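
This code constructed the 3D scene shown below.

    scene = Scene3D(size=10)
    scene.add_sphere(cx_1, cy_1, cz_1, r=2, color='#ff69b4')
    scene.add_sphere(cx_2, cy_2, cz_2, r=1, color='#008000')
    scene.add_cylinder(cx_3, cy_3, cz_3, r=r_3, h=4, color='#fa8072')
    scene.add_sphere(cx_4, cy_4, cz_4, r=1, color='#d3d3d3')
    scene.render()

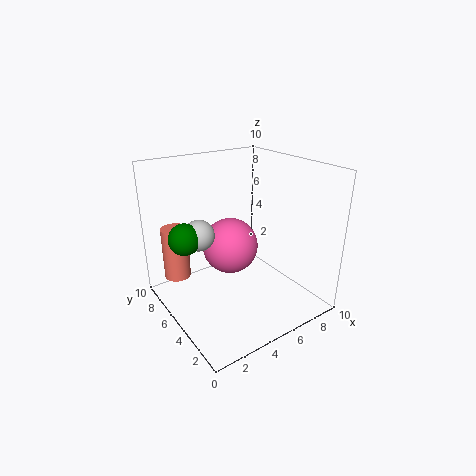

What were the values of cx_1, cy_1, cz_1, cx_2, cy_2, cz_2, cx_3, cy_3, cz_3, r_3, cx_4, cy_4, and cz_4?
cx_1 = 5
cy_1 = 6
cz_1 = 4
cx_2 = 1
cy_2 = 5
cz_2 = 6
cx_3 = 2
cy_3 = 9
cz_3 = 1
r_3 = 1
cx_4 = 2
cy_4 = 5
cz_4 = 6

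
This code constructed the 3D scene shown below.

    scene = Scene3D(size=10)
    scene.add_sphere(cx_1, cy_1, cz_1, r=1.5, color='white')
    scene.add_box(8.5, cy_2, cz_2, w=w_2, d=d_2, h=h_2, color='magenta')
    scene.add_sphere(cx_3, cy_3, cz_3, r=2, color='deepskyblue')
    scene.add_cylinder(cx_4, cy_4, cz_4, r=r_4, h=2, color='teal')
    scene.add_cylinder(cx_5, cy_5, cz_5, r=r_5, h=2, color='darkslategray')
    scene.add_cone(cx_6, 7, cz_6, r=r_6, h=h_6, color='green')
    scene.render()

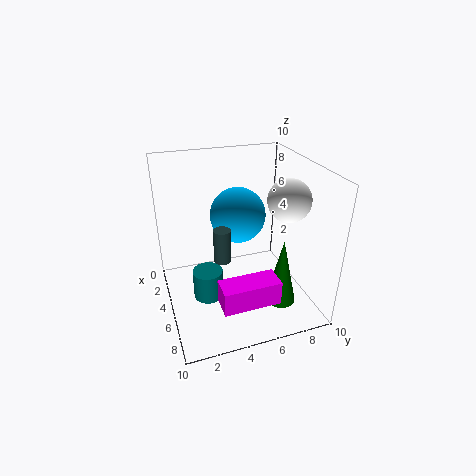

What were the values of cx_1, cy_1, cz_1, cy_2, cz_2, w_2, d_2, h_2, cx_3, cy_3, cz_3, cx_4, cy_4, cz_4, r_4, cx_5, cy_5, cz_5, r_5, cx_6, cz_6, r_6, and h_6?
cx_1 = 5.5
cy_1 = 8.5
cz_1 = 7.5
cy_2 = 2.5
cz_2 = 3
w_2 = 1.5
d_2 = 3.5
h_2 = 1.5
cx_3 = 3.5
cy_3 = 5.5
cz_3 = 6
cx_4 = 6
cy_4 = 2.5
cz_4 = 1.5
r_4 = 1
cx_5 = 8
cy_5 = 3
cz_5 = 5.5
r_5 = 0.5
cx_6 = 8
cz_6 = 1.5
r_6 = 1
h_6 = 4.5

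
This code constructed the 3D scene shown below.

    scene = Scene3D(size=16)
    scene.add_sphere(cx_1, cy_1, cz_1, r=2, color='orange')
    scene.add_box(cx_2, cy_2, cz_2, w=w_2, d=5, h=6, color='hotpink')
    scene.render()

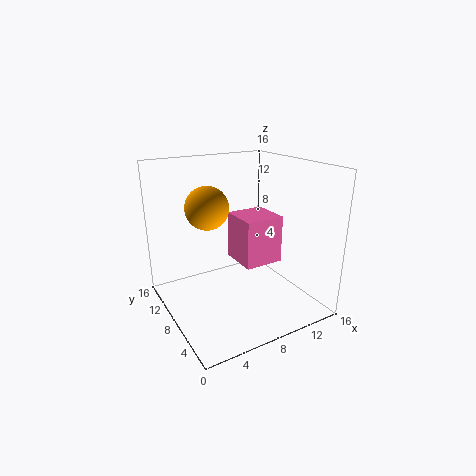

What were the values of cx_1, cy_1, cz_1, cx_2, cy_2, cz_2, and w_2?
cx_1 = 3, cy_1 = 5, cz_1 = 13, cx_2 = 10, cy_2 = 9, cz_2 = 3, w_2 = 5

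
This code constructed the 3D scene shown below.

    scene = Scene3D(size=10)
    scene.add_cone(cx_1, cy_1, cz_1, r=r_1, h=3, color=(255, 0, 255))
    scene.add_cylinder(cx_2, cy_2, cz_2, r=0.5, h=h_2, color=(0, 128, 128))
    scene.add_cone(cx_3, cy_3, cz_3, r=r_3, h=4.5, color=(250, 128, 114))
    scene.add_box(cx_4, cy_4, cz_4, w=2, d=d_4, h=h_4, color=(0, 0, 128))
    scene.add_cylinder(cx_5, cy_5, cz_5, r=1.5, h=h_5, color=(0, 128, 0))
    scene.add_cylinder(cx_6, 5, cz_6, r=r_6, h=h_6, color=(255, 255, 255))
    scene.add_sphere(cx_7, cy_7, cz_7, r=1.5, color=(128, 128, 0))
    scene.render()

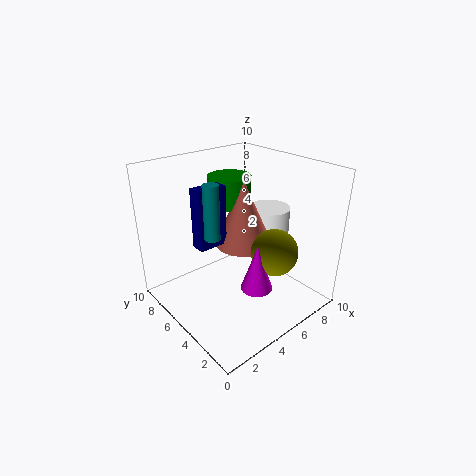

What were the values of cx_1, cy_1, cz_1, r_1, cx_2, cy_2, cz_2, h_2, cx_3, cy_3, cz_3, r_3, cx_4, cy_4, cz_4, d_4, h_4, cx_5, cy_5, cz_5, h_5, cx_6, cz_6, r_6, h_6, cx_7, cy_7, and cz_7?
cx_1 = 4, cy_1 = 2, cz_1 = 3, r_1 = 1, cx_2 = 2.5, cy_2 = 4.5, cz_2 = 6, h_2 = 3.5, cx_3 = 5.5, cy_3 = 5, cz_3 = 4.5, r_3 = 2, cx_4 = 2, cy_4 = 5, cz_4 = 5, d_4 = 1, h_4 = 4, cx_5 = 5.5, cy_5 = 6.5, cz_5 = 7, h_5 = 2, cx_6 = 8, cz_6 = 4, r_6 = 1.5, h_6 = 2.5, cx_7 = 5.5, cy_7 = 2, cz_7 = 5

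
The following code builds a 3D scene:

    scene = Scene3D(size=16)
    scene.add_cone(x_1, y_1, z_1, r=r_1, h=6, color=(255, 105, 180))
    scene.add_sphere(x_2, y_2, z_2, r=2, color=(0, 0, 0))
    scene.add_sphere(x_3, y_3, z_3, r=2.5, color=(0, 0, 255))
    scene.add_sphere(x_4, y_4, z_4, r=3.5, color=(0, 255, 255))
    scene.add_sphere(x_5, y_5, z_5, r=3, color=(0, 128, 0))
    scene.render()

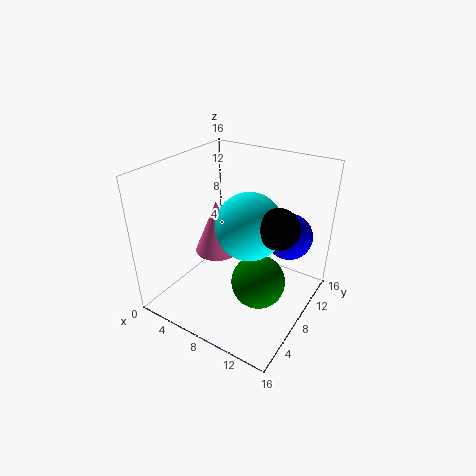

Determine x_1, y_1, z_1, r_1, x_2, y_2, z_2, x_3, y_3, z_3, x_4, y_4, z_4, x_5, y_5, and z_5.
x_1 = 5.5; y_1 = 7.5; z_1 = 6; r_1 = 2.5; x_2 = 13.5; y_2 = 6.5; z_2 = 11.5; x_3 = 13; y_3 = 10.5; z_3 = 8.5; x_4 = 10; y_4 = 7; z_4 = 10.5; x_5 = 11; y_5 = 7.5; z_5 = 3.5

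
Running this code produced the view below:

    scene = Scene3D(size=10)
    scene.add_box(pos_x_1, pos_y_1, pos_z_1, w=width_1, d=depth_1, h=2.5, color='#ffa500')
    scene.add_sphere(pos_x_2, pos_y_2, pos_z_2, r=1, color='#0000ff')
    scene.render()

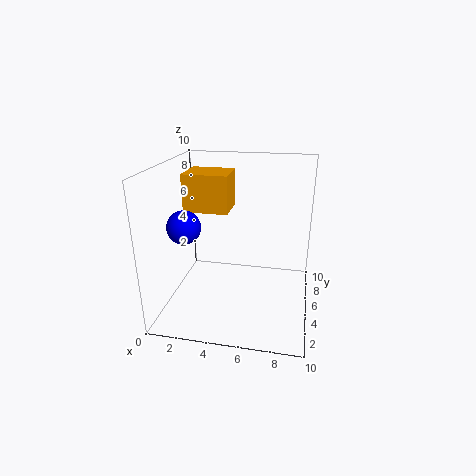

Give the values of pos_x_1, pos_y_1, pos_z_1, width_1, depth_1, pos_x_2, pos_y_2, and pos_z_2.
pos_x_1 = 1.5, pos_y_1 = 4, pos_z_1 = 7, width_1 = 3, depth_1 = 2.5, pos_x_2 = 2.5, pos_y_2 = 1.5, pos_z_2 = 7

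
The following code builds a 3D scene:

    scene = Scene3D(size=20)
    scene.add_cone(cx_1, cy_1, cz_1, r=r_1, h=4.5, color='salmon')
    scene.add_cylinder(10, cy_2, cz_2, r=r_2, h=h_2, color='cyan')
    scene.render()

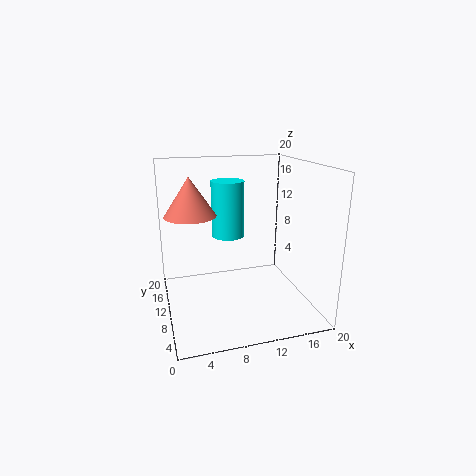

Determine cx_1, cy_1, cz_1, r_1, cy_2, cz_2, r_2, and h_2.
cx_1 = 3
cy_1 = 5.5
cz_1 = 15
r_1 = 3
cy_2 = 15.5
cz_2 = 8.5
r_2 = 2.5
h_2 = 8.5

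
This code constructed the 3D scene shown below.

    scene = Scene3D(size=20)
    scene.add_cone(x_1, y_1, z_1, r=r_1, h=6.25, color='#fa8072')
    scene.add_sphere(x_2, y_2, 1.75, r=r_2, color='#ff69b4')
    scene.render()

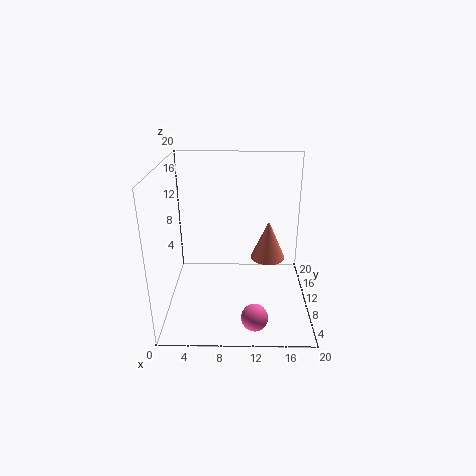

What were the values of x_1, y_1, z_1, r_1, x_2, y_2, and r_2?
x_1 = 14.75, y_1 = 16, z_1 = 3.75, r_1 = 2.75, x_2 = 12.25, y_2 = 3.25, r_2 = 1.75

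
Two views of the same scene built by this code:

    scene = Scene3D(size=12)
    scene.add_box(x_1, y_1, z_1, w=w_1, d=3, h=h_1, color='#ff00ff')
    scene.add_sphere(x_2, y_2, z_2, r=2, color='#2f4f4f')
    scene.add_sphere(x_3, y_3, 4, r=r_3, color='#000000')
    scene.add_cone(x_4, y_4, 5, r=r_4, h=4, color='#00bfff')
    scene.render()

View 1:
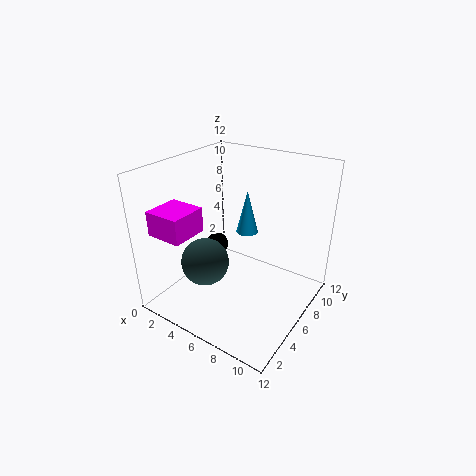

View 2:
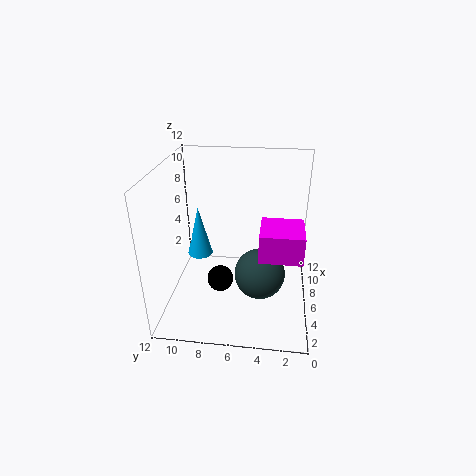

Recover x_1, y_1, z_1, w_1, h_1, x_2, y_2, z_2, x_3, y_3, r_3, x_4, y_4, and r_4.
x_1 = 1; y_1 = 1; z_1 = 7; w_1 = 3; h_1 = 2; x_2 = 4; y_2 = 4; z_2 = 4; x_3 = 3; y_3 = 7; r_3 = 1; x_4 = 5; y_4 = 9; r_4 = 1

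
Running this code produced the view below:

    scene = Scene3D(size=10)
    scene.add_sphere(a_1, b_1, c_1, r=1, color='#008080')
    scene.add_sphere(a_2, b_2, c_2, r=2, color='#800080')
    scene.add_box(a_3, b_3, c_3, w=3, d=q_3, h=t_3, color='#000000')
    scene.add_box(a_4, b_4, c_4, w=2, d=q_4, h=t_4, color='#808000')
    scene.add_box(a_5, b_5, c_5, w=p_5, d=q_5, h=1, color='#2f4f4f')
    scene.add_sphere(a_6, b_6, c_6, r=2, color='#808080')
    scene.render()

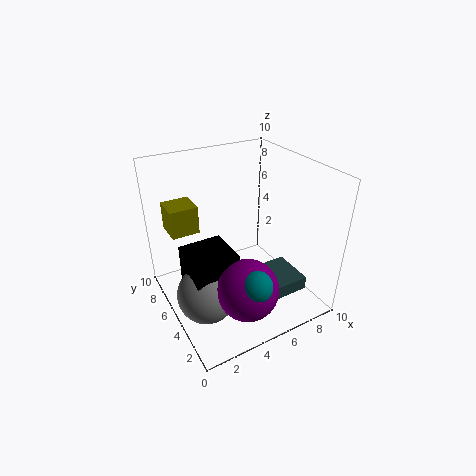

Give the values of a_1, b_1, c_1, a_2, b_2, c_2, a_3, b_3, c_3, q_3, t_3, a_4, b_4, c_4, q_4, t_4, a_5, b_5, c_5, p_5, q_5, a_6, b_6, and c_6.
a_1 = 4, b_1 = 1, c_1 = 4, a_2 = 4, b_2 = 2, c_2 = 3, a_3 = 1, b_3 = 3, c_3 = 1, q_3 = 3, t_3 = 4, a_4 = 1, b_4 = 7, c_4 = 5, q_4 = 2, t_4 = 2, a_5 = 6, b_5 = 2, c_5 = 1, p_5 = 3, q_5 = 3, a_6 = 2, b_6 = 4, c_6 = 2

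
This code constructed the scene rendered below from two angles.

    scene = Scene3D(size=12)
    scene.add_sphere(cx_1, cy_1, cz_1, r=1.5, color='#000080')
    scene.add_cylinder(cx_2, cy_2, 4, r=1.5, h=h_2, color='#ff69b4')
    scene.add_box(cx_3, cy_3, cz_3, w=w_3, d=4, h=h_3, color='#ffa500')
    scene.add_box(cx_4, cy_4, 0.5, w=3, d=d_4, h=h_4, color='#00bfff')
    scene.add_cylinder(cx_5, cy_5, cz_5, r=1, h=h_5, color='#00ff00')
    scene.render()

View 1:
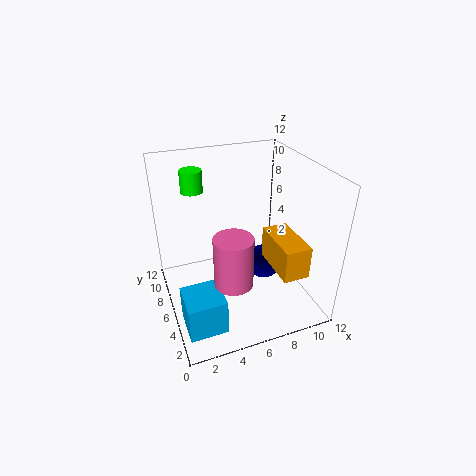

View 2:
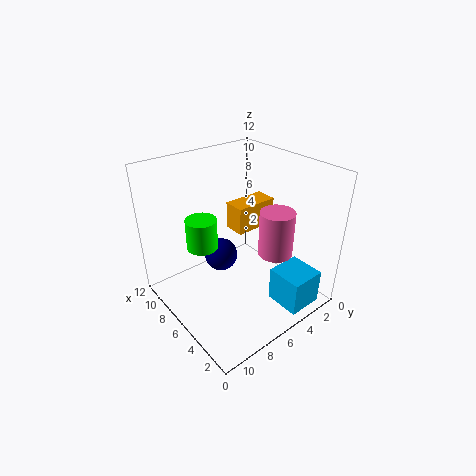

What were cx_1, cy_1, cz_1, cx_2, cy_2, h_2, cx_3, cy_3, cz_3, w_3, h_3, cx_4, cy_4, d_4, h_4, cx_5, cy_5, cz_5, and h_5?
cx_1 = 8.5, cy_1 = 6, cz_1 = 3, cx_2 = 4.5, cy_2 = 3, h_2 = 4, cx_3 = 7.5, cy_3 = 0.5, cz_3 = 5, w_3 = 2, h_3 = 2.5, cx_4 = 0.5, cy_4 = 1.5, d_4 = 3, h_4 = 3, cx_5 = 3.5, cy_5 = 11, cz_5 = 8.5, h_5 = 2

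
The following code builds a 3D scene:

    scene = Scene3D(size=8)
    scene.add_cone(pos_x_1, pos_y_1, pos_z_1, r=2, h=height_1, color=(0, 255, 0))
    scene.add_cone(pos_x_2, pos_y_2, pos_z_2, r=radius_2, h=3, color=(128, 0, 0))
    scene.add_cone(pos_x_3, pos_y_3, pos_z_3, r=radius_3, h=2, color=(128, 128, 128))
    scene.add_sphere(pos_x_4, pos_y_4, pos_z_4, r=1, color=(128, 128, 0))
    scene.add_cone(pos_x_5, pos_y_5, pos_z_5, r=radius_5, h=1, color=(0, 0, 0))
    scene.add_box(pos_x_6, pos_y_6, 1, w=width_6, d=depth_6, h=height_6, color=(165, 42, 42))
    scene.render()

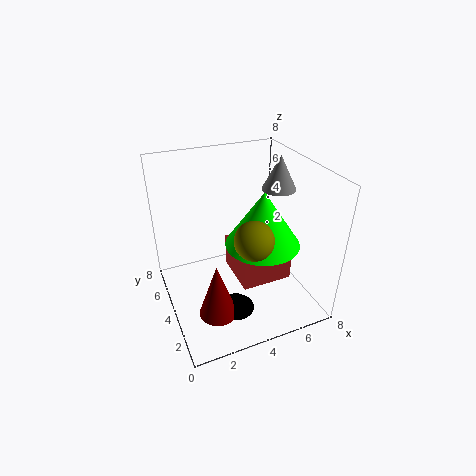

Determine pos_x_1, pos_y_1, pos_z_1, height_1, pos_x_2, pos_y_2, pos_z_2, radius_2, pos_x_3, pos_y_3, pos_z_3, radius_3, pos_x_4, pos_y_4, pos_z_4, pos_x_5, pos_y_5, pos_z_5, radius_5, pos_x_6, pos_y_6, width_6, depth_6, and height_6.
pos_x_1 = 5, pos_y_1 = 3, pos_z_1 = 4, height_1 = 3, pos_x_2 = 2, pos_y_2 = 2, pos_z_2 = 1, radius_2 = 1, pos_x_3 = 7, pos_y_3 = 5, pos_z_3 = 6, radius_3 = 1, pos_x_4 = 4, pos_y_4 = 2, pos_z_4 = 5, pos_x_5 = 3, pos_y_5 = 2, pos_z_5 = 1, radius_5 = 1, pos_x_6 = 4, pos_y_6 = 3, width_6 = 3, depth_6 = 3, height_6 = 2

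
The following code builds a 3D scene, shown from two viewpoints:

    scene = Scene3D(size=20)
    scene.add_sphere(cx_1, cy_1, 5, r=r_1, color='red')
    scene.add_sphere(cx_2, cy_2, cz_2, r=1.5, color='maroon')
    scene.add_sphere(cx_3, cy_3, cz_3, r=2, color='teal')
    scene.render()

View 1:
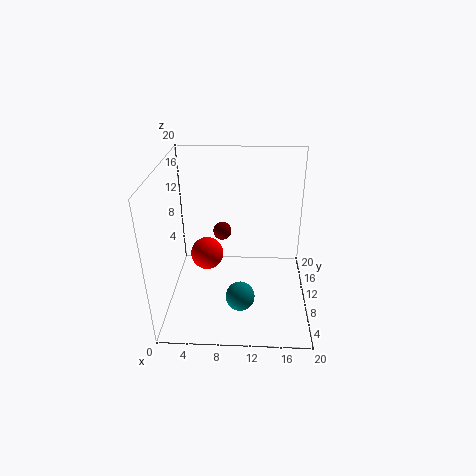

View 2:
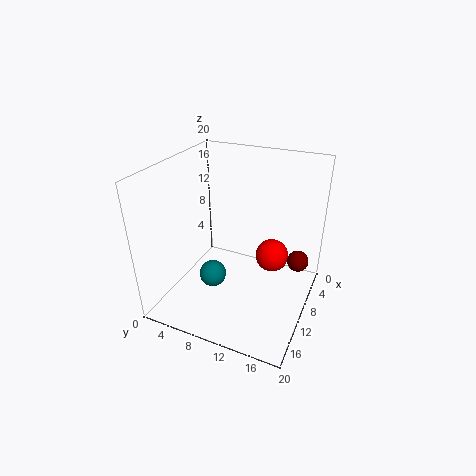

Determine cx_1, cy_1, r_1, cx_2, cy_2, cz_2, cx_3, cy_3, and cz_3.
cx_1 = 5
cy_1 = 13.5
r_1 = 2.5
cx_2 = 7
cy_2 = 18
cz_2 = 6.5
cx_3 = 10.5
cy_3 = 6
cz_3 = 3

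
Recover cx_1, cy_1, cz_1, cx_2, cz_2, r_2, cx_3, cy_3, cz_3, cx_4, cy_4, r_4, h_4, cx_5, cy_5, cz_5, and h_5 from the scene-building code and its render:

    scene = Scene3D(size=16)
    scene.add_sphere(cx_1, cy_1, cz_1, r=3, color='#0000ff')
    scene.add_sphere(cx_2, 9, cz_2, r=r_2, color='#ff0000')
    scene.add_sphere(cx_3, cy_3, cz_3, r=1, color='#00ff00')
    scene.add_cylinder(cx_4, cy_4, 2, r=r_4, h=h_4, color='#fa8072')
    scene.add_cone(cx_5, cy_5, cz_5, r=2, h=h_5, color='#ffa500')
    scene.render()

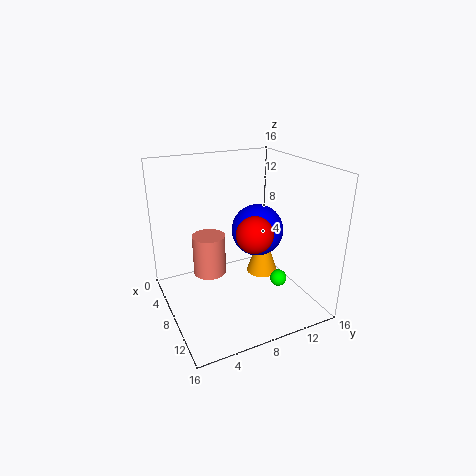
cx_1 = 7, cy_1 = 11, cz_1 = 8, cx_2 = 10, cz_2 = 9, r_2 = 2, cx_3 = 9, cy_3 = 13, cz_3 = 2, cx_4 = 4, cy_4 = 6, r_4 = 2, h_4 = 5, cx_5 = 5, cy_5 = 13, cz_5 = 1, h_5 = 6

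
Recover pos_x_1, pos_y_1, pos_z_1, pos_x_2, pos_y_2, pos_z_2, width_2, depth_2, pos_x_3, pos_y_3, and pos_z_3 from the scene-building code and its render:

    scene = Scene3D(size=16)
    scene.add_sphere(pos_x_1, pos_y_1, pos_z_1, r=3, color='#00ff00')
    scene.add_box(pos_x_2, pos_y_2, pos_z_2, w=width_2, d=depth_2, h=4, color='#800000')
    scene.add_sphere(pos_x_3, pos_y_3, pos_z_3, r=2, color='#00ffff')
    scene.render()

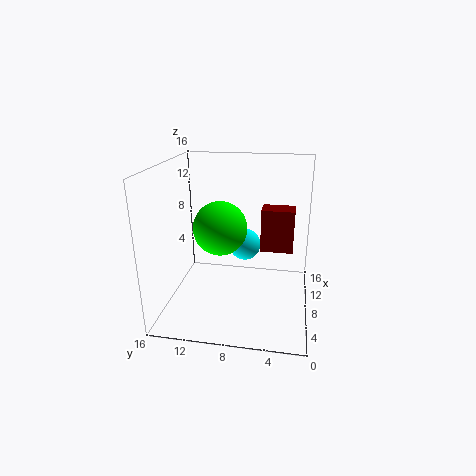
pos_x_1 = 8; pos_y_1 = 10; pos_z_1 = 9; pos_x_2 = 3; pos_y_2 = 2; pos_z_2 = 9; width_2 = 2; depth_2 = 3; pos_x_3 = 13; pos_y_3 = 8; pos_z_3 = 5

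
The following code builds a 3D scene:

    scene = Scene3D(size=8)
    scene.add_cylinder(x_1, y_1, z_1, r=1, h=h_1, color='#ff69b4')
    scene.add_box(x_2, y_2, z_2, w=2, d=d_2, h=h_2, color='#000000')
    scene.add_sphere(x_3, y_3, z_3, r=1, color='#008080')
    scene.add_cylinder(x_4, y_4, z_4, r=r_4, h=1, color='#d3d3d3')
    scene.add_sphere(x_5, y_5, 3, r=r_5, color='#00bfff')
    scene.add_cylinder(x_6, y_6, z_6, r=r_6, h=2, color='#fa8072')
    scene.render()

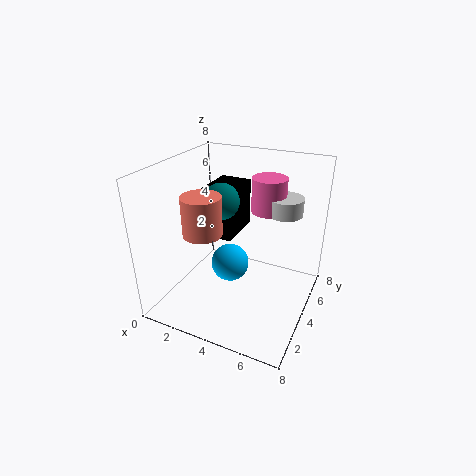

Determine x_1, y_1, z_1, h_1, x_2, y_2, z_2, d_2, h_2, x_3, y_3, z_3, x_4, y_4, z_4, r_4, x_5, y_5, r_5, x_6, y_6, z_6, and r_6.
x_1 = 5, y_1 = 6, z_1 = 5, h_1 = 2, x_2 = 1, y_2 = 5, z_2 = 3, d_2 = 3, h_2 = 3, x_3 = 3, y_3 = 4, z_3 = 6, x_4 = 6, y_4 = 6, z_4 = 5, r_4 = 1, x_5 = 4, y_5 = 3, r_5 = 1, x_6 = 3, y_6 = 2, z_6 = 5, r_6 = 1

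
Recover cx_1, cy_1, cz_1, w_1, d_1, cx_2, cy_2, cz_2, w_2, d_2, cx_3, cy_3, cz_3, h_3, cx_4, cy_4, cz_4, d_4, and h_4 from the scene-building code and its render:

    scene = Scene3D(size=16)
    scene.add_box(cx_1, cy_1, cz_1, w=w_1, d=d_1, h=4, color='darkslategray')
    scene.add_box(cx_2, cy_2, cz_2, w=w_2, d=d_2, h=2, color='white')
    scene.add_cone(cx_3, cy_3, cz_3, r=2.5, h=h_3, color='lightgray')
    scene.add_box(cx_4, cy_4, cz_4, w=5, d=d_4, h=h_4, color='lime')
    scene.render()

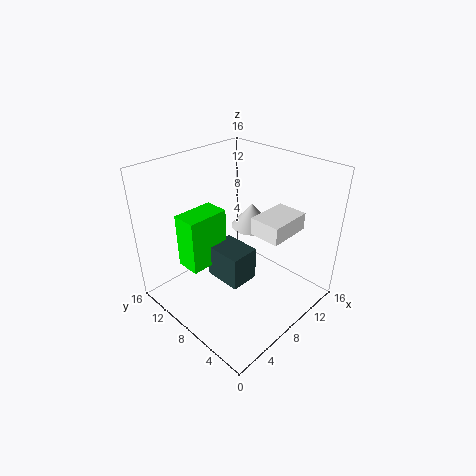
cx_1 = 6.5
cy_1 = 7
cz_1 = 2
w_1 = 3.5
d_1 = 4.5
cx_2 = 9
cy_2 = 3.5
cz_2 = 8.5
w_2 = 5
d_2 = 3.5
cx_3 = 12.5
cy_3 = 10
cz_3 = 7
h_3 = 3
cx_4 = 4
cy_4 = 11
cz_4 = 3.5
d_4 = 3
h_4 = 6.5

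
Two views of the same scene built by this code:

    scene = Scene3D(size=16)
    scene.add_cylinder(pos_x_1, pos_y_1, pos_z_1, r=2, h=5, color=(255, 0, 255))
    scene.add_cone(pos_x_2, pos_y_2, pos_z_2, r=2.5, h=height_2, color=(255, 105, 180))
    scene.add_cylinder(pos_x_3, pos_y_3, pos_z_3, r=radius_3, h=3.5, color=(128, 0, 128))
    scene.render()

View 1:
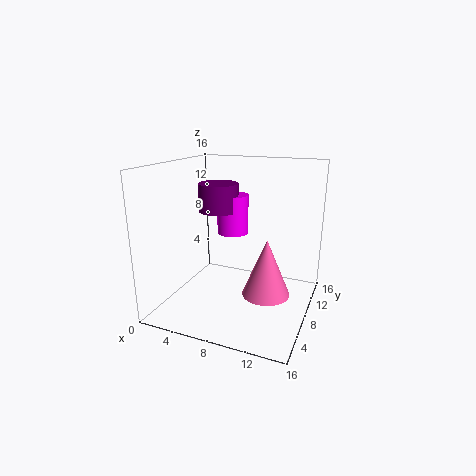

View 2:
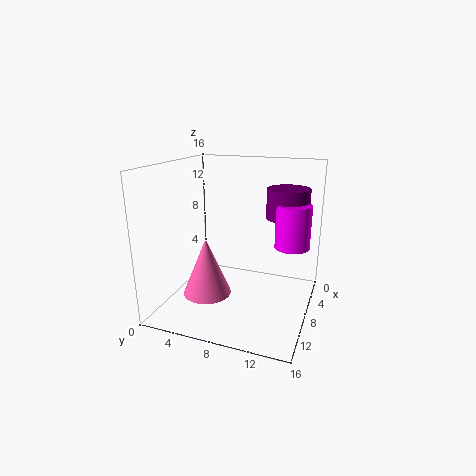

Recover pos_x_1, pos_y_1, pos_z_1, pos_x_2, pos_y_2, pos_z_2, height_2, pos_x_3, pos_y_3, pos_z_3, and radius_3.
pos_x_1 = 5, pos_y_1 = 13.5, pos_z_1 = 6.5, pos_x_2 = 12, pos_y_2 = 6, pos_z_2 = 3, height_2 = 6, pos_x_3 = 3.5, pos_y_3 = 12.5, pos_z_3 = 9.5, radius_3 = 2.5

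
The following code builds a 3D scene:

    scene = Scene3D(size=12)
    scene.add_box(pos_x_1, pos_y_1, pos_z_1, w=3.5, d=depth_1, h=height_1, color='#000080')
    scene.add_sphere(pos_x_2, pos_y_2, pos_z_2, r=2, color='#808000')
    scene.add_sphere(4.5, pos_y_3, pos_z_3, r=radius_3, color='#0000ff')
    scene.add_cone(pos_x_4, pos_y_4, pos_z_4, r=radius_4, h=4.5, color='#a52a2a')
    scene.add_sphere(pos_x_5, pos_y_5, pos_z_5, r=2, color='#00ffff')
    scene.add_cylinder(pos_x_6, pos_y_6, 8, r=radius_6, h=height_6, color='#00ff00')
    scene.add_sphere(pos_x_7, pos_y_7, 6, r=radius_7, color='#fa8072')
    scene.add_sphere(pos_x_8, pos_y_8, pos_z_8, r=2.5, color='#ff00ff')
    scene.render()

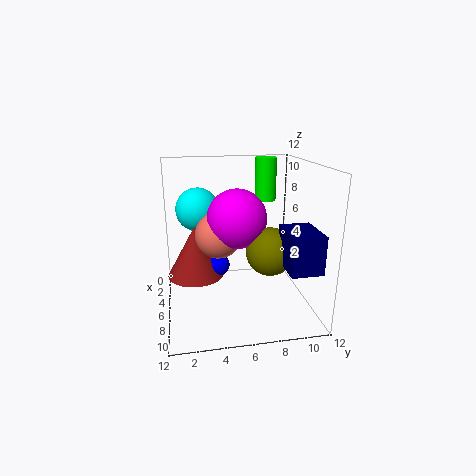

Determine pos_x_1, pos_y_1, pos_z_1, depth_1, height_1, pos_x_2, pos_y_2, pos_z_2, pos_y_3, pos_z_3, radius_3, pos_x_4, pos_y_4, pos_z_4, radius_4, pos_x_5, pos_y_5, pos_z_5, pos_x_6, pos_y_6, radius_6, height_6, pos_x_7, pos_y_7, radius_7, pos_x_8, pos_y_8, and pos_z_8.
pos_x_1 = 7.5, pos_y_1 = 9, pos_z_1 = 4.5, depth_1 = 2.5, height_1 = 3, pos_x_2 = 7, pos_y_2 = 8.5, pos_z_2 = 5, pos_y_3 = 4.5, pos_z_3 = 3, radius_3 = 1, pos_x_4 = 4, pos_y_4 = 2.5, pos_z_4 = 2, radius_4 = 2.5, pos_x_5 = 2, pos_y_5 = 3, pos_z_5 = 7.5, pos_x_6 = 1.5, pos_y_6 = 9.5, radius_6 = 1, height_6 = 4, pos_x_7 = 5, pos_y_7 = 4.5, radius_7 = 2, pos_x_8 = 5.5, pos_y_8 = 6, pos_z_8 = 7.5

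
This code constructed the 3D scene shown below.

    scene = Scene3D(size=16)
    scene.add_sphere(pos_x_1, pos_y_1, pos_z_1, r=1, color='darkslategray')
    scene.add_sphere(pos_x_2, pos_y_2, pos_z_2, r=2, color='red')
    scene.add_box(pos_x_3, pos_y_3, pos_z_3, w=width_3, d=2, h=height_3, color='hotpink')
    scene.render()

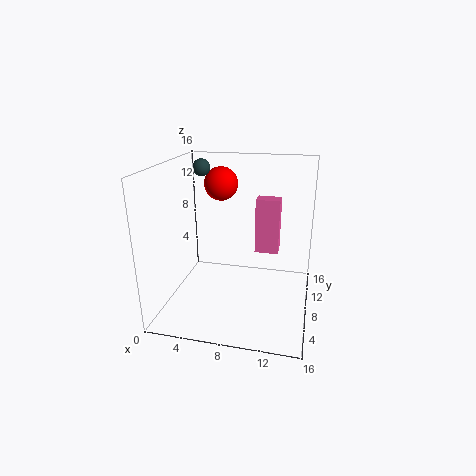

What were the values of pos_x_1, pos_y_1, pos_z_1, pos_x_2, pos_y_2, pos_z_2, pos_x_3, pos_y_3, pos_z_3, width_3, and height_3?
pos_x_1 = 3
pos_y_1 = 11
pos_z_1 = 15
pos_x_2 = 5
pos_y_2 = 12
pos_z_2 = 13
pos_x_3 = 9
pos_y_3 = 13
pos_z_3 = 4
width_3 = 3
height_3 = 7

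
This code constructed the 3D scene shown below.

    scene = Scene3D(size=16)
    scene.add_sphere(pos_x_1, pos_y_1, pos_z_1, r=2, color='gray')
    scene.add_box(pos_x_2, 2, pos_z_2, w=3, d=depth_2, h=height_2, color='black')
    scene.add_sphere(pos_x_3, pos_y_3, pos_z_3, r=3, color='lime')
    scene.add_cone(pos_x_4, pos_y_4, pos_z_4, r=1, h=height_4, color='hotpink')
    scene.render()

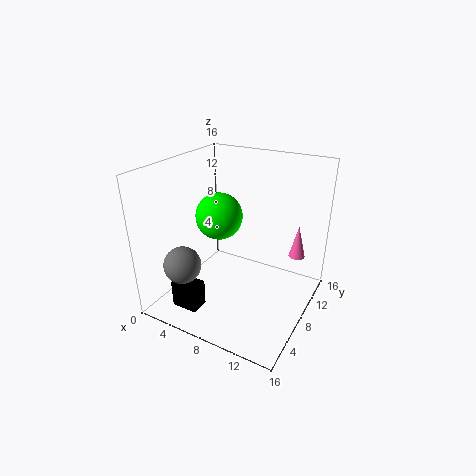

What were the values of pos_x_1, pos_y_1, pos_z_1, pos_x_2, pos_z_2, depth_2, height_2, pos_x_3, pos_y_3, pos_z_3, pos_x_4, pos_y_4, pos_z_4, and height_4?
pos_x_1 = 4; pos_y_1 = 3; pos_z_1 = 6; pos_x_2 = 3; pos_z_2 = 1; depth_2 = 2; height_2 = 3; pos_x_3 = 3; pos_y_3 = 12; pos_z_3 = 8; pos_x_4 = 13; pos_y_4 = 14; pos_z_4 = 4; height_4 = 4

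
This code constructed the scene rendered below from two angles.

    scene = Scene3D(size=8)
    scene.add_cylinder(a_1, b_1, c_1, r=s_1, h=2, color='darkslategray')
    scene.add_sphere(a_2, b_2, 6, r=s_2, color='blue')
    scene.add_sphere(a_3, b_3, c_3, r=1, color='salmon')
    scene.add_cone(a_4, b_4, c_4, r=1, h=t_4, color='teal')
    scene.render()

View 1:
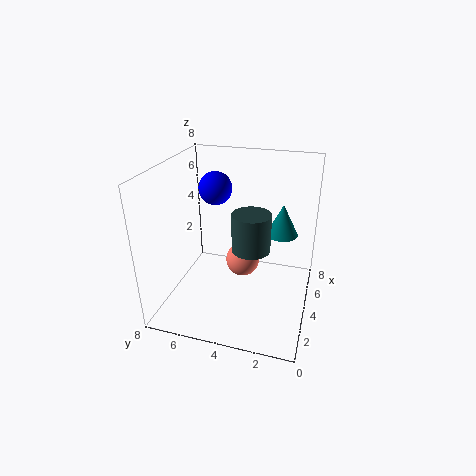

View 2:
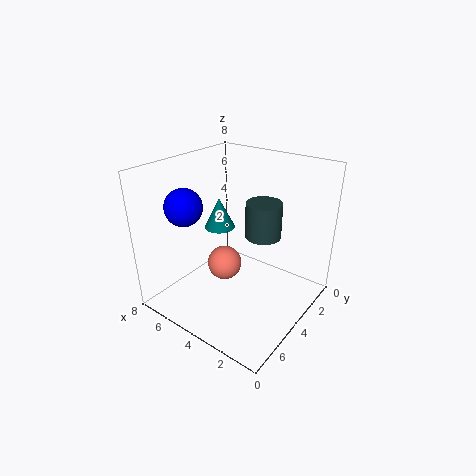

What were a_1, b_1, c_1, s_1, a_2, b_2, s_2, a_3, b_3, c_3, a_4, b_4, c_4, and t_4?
a_1 = 3, b_1 = 3, c_1 = 4, s_1 = 1, a_2 = 6, b_2 = 6, s_2 = 1, a_3 = 5, b_3 = 4, c_3 = 2, a_4 = 7, b_4 = 2, c_4 = 3, t_4 = 2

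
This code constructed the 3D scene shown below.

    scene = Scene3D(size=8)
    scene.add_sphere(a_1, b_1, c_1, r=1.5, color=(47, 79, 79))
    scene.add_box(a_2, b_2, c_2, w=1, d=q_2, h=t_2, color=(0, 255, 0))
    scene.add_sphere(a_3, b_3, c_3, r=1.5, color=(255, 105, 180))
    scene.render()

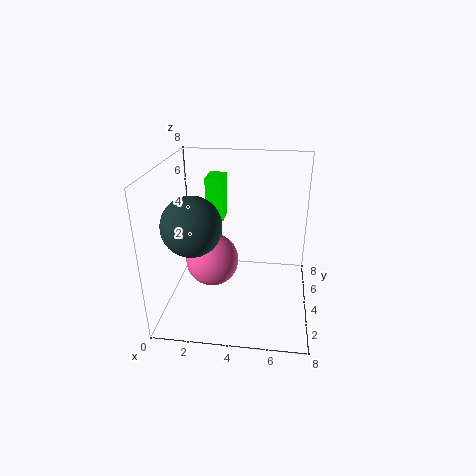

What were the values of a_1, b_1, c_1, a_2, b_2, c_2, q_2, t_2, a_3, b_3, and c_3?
a_1 = 2, b_1 = 2, c_1 = 5.5, a_2 = 2, b_2 = 5, c_2 = 4.5, q_2 = 1.5, t_2 = 2.5, a_3 = 2.5, b_3 = 4, c_3 = 2.5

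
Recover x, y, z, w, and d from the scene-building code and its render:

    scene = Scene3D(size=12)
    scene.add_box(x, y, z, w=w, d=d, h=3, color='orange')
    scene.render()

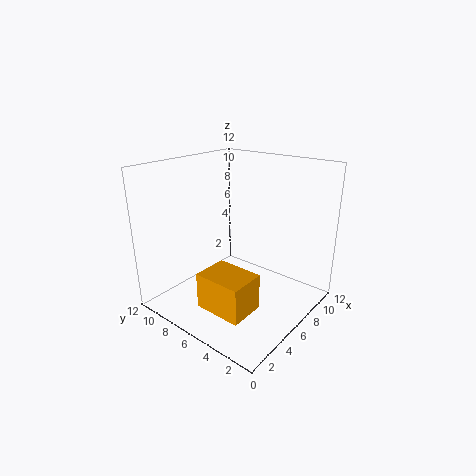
x = 2; y = 3; z = 1; w = 3; d = 4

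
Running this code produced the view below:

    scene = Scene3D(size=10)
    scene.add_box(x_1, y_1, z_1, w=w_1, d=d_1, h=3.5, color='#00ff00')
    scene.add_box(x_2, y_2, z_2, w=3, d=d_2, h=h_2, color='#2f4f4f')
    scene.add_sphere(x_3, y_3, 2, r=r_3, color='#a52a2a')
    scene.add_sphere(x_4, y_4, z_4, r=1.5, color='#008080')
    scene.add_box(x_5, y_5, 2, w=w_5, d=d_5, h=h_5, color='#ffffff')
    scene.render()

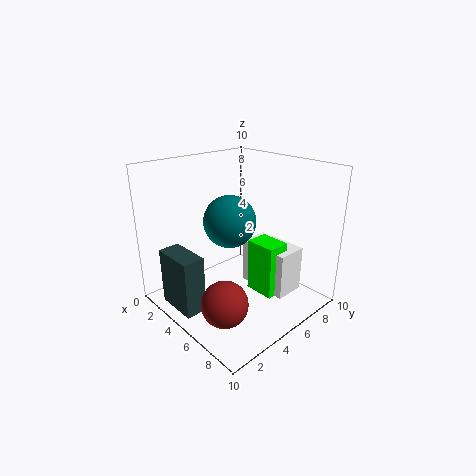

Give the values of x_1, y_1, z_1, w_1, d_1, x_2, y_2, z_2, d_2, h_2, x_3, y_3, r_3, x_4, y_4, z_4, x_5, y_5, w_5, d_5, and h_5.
x_1 = 6.5
y_1 = 4.5
z_1 = 2
w_1 = 2
d_1 = 1.5
x_2 = 2
y_2 = 0.5
z_2 = 0.5
d_2 = 1.5
h_2 = 4
x_3 = 7
y_3 = 2
r_3 = 1.5
x_4 = 7
y_4 = 2.5
z_4 = 7.5
x_5 = 5.5
y_5 = 5
w_5 = 3.5
d_5 = 2
h_5 = 3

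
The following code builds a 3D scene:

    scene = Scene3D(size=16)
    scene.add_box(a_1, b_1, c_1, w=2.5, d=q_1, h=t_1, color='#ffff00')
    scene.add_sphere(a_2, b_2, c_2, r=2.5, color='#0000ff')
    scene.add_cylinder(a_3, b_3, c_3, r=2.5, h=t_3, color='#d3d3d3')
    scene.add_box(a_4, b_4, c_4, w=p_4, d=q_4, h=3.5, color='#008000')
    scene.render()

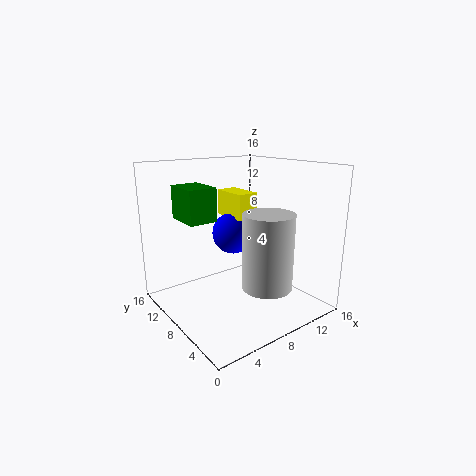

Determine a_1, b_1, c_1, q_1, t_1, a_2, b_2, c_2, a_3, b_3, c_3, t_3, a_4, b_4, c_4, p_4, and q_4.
a_1 = 9; b_1 = 9; c_1 = 9.5; q_1 = 4.5; t_1 = 3; a_2 = 9.5; b_2 = 11; c_2 = 7.5; a_3 = 7.5; b_3 = 2.5; c_3 = 4.5; t_3 = 7.5; a_4 = 2; b_4 = 7.5; c_4 = 10.5; p_4 = 3; q_4 = 4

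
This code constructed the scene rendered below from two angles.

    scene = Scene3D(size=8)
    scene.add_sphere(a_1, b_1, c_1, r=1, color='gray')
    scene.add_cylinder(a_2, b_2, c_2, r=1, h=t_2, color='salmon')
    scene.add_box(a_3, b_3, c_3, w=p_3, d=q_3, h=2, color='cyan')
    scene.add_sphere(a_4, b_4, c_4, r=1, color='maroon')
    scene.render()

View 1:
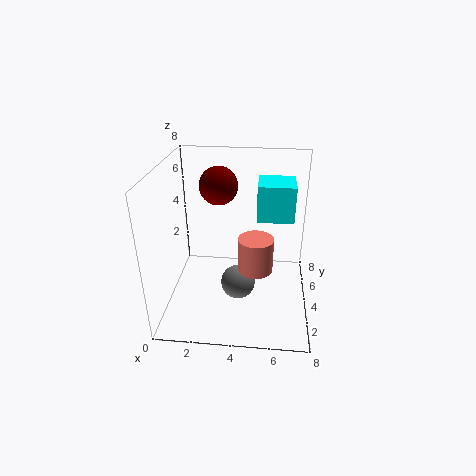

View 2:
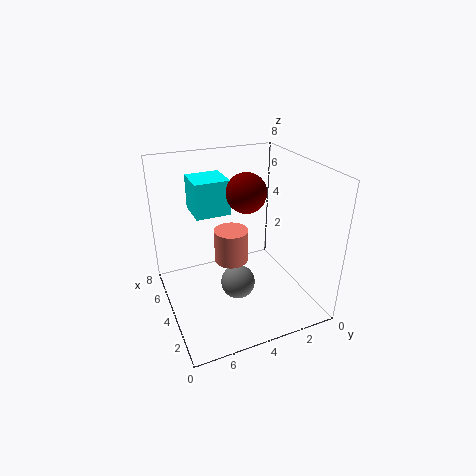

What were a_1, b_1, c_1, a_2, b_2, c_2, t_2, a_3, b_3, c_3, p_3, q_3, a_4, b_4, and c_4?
a_1 = 4, b_1 = 4, c_1 = 1, a_2 = 5, b_2 = 4, c_2 = 2, t_2 = 2, a_3 = 5, b_3 = 4, c_3 = 5, p_3 = 2, q_3 = 2, a_4 = 3, b_4 = 4, c_4 = 7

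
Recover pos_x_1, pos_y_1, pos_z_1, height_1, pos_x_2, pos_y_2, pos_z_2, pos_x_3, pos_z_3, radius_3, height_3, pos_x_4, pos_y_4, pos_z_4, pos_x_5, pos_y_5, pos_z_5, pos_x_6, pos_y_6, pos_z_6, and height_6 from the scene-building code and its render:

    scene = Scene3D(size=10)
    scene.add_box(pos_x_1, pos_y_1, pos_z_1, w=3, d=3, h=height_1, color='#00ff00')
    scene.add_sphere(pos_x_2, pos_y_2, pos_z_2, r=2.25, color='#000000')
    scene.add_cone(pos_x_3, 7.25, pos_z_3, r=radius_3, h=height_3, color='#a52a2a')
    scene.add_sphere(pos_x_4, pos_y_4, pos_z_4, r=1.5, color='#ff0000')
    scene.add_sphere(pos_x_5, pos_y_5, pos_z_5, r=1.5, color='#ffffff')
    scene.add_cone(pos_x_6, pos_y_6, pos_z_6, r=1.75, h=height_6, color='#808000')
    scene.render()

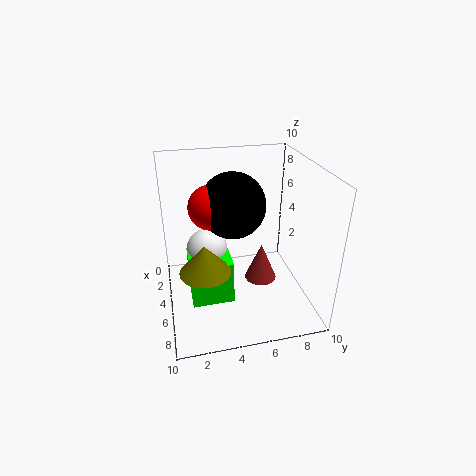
pos_x_1 = 3
pos_y_1 = 1.5
pos_z_1 = 0.25
height_1 = 3.25
pos_x_2 = 4.5
pos_y_2 = 4.75
pos_z_2 = 7.25
pos_x_3 = 3.5
pos_z_3 = 0.25
radius_3 = 1.25
height_3 = 3
pos_x_4 = 4.5
pos_y_4 = 3.25
pos_z_4 = 7.25
pos_x_5 = 3.5
pos_y_5 = 3
pos_z_5 = 3.5
pos_x_6 = 6
pos_y_6 = 2.5
pos_z_6 = 3.25
height_6 = 2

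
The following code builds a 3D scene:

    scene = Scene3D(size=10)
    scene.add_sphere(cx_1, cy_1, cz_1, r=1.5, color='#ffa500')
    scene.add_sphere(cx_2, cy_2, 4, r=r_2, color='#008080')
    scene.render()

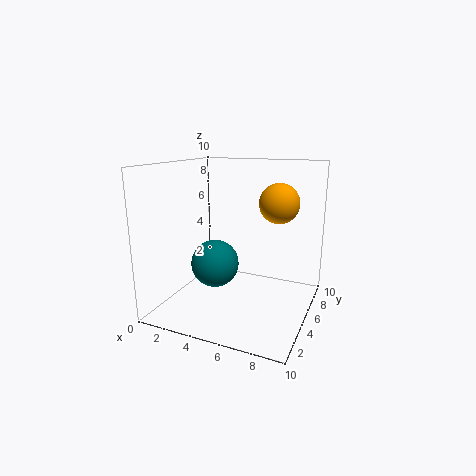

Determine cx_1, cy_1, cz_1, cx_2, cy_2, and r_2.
cx_1 = 7, cy_1 = 8, cz_1 = 7, cx_2 = 4.5, cy_2 = 2.5, r_2 = 1.5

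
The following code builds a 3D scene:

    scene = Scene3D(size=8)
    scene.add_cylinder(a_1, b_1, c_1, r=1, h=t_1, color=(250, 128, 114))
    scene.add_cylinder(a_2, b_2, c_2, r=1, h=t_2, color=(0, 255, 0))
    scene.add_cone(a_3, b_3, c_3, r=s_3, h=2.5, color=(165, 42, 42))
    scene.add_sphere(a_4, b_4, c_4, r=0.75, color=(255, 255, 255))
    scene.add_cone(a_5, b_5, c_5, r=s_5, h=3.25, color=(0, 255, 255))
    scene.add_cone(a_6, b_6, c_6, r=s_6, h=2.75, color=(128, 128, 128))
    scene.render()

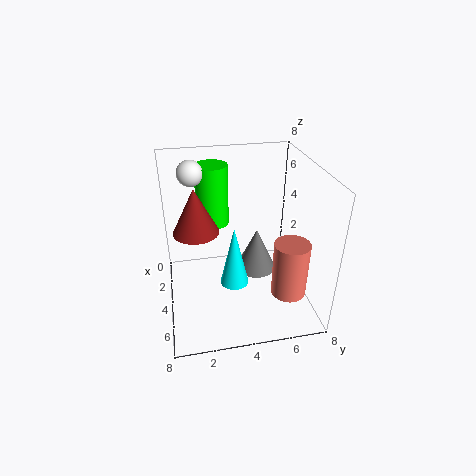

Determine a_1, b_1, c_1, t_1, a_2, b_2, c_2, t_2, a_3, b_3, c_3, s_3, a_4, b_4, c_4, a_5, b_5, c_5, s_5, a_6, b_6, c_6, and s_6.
a_1 = 5.25; b_1 = 6.75; c_1 = 0.75; t_1 = 3.25; a_2 = 1; b_2 = 3; c_2 = 3.5; t_2 = 3.75; a_3 = 3.75; b_3 = 1.75; c_3 = 4.5; s_3 = 1.25; a_4 = 1.5; b_4 = 1.75; c_4 = 7; a_5 = 5.5; b_5 = 3.5; c_5 = 2.25; s_5 = 0.75; a_6 = 2.5; b_6 = 5.5; c_6 = 0.75; s_6 = 1.25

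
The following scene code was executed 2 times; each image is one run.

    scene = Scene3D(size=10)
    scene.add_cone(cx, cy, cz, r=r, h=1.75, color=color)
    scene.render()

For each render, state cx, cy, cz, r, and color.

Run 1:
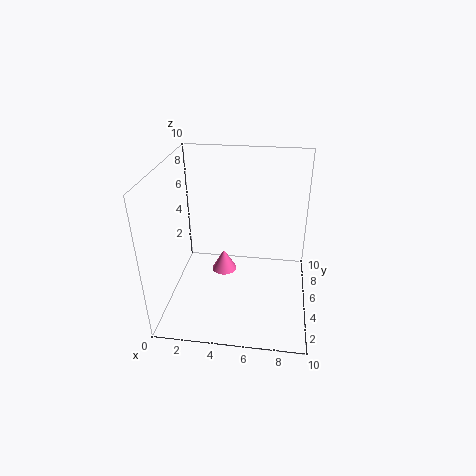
cx = 3.5
cy = 7.5
cz = 0.5
r = 1
color = 'hotpink'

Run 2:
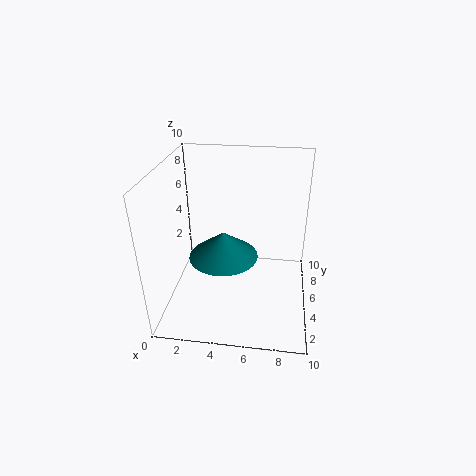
cx = 4.25
cy = 3.5
cz = 4.5
r = 2.25
color = 'teal'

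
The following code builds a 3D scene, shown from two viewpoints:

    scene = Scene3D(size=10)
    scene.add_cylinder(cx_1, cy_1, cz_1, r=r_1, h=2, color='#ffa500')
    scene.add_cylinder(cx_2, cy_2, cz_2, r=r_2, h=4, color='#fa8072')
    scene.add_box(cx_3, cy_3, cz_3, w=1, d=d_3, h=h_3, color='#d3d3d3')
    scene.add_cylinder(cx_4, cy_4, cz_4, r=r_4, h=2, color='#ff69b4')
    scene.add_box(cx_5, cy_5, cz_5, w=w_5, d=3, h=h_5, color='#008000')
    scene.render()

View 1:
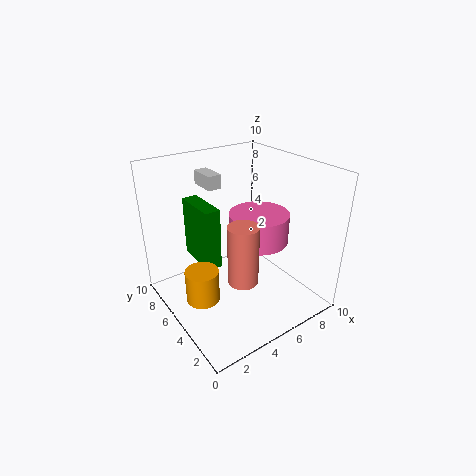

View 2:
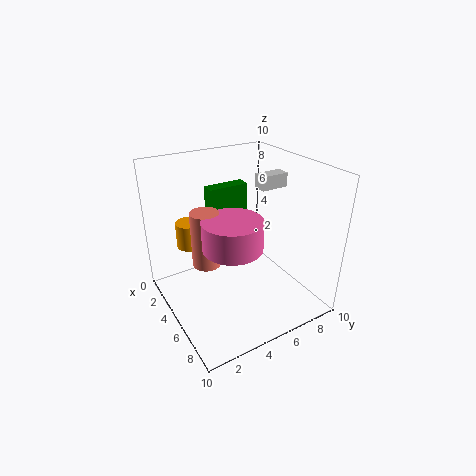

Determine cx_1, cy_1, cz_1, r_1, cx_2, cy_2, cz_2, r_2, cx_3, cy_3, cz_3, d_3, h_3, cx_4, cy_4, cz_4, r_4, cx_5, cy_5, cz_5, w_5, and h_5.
cx_1 = 1
cy_1 = 3
cz_1 = 3
r_1 = 1
cx_2 = 4
cy_2 = 3
cz_2 = 3
r_2 = 1
cx_3 = 4
cy_3 = 7
cz_3 = 8
d_3 = 2
h_3 = 1
cx_4 = 6
cy_4 = 4
cz_4 = 5
r_4 = 2
cx_5 = 2
cy_5 = 4
cz_5 = 4
w_5 = 1
h_5 = 4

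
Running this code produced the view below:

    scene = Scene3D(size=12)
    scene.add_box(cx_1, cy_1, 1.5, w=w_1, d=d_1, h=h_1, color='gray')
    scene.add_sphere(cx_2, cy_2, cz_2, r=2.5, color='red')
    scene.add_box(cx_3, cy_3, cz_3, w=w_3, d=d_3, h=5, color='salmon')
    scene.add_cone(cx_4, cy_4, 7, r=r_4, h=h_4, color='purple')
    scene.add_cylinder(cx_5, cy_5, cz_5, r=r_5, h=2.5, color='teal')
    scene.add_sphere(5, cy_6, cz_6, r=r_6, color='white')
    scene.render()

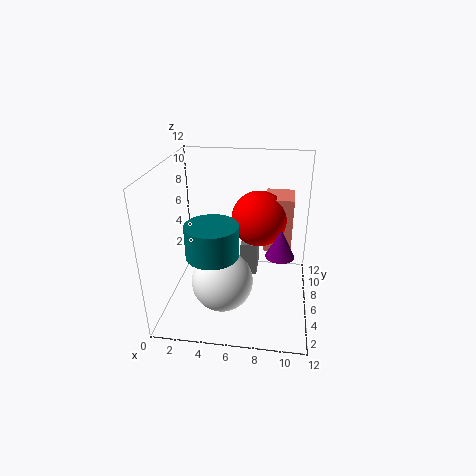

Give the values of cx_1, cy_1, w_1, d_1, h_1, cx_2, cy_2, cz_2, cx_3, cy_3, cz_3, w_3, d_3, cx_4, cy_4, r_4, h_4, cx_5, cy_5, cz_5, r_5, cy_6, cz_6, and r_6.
cx_1 = 6
cy_1 = 7.5
w_1 = 1.5
d_1 = 3
h_1 = 3
cx_2 = 7.5
cy_2 = 9
cz_2 = 6.5
cx_3 = 8
cy_3 = 8.5
cz_3 = 3.5
w_3 = 2.5
d_3 = 3
cx_4 = 9.5
cy_4 = 2
r_4 = 1
h_4 = 2
cx_5 = 4.5
cy_5 = 3
cz_5 = 6
r_5 = 2
cy_6 = 4
cz_6 = 3
r_6 = 2.5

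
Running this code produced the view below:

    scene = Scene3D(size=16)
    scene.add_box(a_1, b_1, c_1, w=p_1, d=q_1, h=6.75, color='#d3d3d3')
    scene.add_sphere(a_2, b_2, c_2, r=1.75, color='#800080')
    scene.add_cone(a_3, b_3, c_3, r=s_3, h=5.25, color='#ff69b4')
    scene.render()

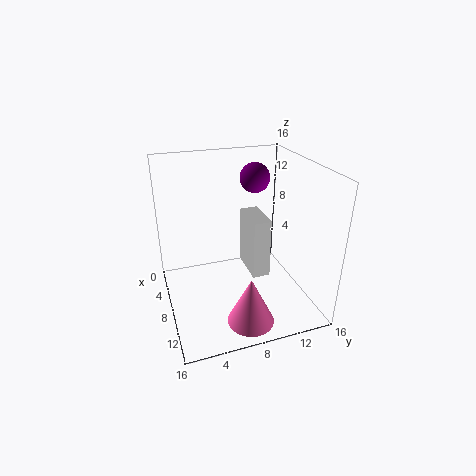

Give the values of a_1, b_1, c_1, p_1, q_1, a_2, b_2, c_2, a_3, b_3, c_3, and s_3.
a_1 = 5.25
b_1 = 9.25
c_1 = 3.5
p_1 = 4.5
q_1 = 2
a_2 = 4.5
b_2 = 11.25
c_2 = 13.5
a_3 = 13
b_3 = 7.75
c_3 = 0.5
s_3 = 2.5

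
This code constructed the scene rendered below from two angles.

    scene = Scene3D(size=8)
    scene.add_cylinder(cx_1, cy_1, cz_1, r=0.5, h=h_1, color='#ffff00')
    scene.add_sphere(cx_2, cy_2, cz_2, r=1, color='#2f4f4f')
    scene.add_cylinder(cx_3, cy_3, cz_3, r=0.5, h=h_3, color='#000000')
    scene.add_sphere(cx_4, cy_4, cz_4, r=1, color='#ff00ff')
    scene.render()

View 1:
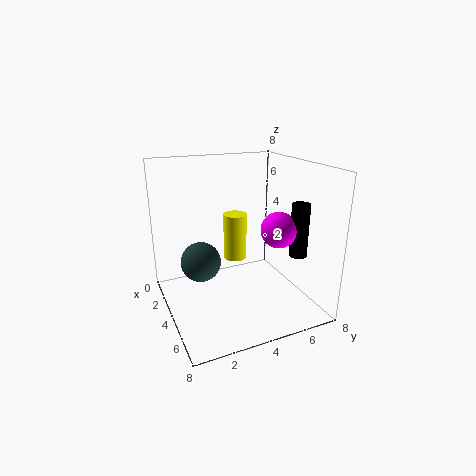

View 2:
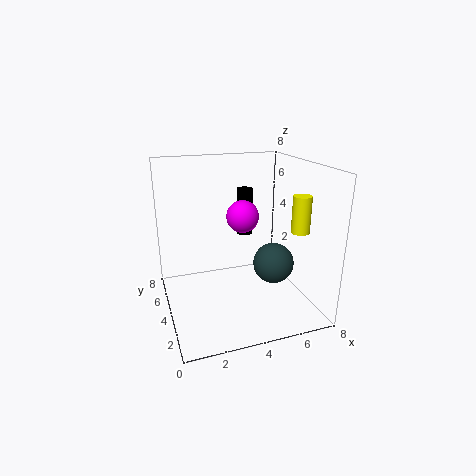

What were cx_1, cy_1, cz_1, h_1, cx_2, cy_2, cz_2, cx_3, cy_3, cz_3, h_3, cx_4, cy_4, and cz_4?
cx_1 = 7; cy_1 = 2.5; cz_1 = 4.5; h_1 = 2; cx_2 = 5; cy_2 = 1.5; cz_2 = 3.5; cx_3 = 5.5; cy_3 = 7; cz_3 = 3; h_3 = 3; cx_4 = 5; cy_4 = 6; cz_4 = 4.5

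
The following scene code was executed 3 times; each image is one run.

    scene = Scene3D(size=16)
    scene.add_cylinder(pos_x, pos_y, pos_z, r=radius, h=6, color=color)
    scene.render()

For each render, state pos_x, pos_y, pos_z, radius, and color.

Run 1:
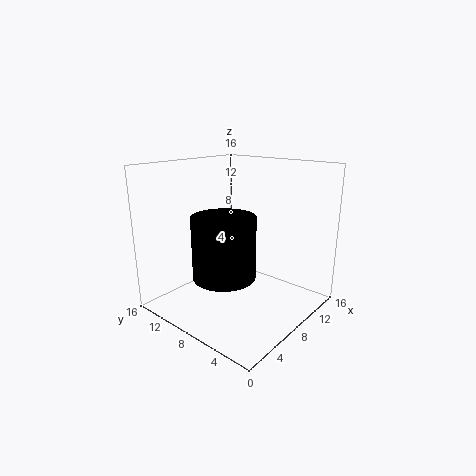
pos_x = 3
pos_y = 5.5
pos_z = 6
radius = 3
color = 'black'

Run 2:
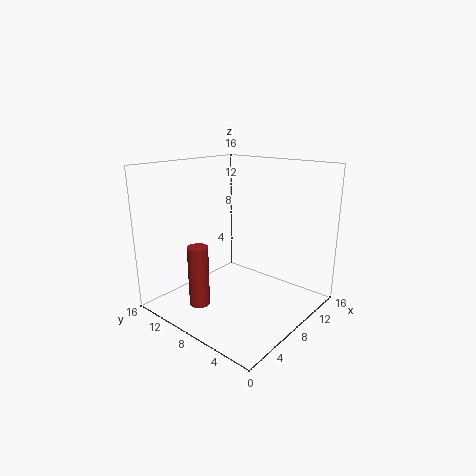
pos_x = 1.5
pos_y = 7.5
pos_z = 3
radius = 1
color = 'brown'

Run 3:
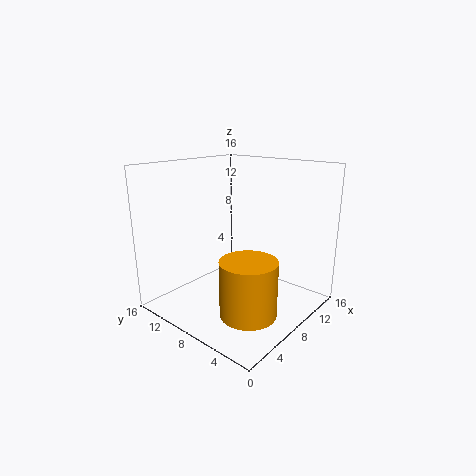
pos_x = 5.5
pos_y = 4.5
pos_z = 1
radius = 3
color = 'orange'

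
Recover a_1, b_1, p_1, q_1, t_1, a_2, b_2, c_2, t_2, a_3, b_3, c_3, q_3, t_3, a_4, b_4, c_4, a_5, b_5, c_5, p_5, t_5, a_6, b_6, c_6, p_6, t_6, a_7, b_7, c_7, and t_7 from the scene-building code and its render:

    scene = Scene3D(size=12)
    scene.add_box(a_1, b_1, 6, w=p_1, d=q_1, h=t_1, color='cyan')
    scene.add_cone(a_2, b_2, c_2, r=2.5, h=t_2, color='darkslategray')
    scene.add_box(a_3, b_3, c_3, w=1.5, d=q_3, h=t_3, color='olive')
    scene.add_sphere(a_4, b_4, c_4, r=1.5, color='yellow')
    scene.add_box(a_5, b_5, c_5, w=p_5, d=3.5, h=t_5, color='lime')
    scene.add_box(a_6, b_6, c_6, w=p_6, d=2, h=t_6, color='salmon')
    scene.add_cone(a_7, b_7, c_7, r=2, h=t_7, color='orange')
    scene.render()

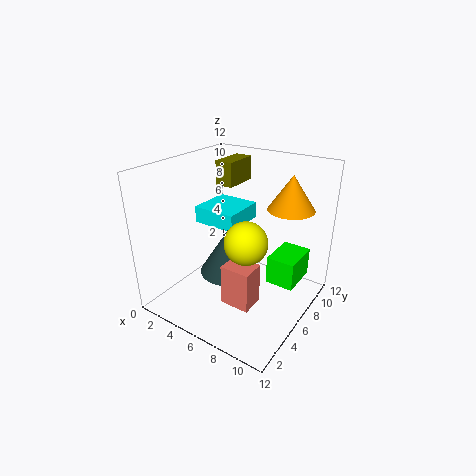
a_1 = 1
b_1 = 6.5
p_1 = 4
q_1 = 4
t_1 = 1.5
a_2 = 5
b_2 = 6
c_2 = 2.5
t_2 = 4
a_3 = 3.5
b_3 = 6.5
c_3 = 10
q_3 = 3
t_3 = 2
a_4 = 9
b_4 = 2.5
c_4 = 8
a_5 = 8
b_5 = 7.5
c_5 = 1.5
p_5 = 2.5
t_5 = 2.5
a_6 = 6
b_6 = 3.5
c_6 = 1
p_6 = 2.5
t_6 = 3.5
a_7 = 9
b_7 = 9.5
c_7 = 8
t_7 = 3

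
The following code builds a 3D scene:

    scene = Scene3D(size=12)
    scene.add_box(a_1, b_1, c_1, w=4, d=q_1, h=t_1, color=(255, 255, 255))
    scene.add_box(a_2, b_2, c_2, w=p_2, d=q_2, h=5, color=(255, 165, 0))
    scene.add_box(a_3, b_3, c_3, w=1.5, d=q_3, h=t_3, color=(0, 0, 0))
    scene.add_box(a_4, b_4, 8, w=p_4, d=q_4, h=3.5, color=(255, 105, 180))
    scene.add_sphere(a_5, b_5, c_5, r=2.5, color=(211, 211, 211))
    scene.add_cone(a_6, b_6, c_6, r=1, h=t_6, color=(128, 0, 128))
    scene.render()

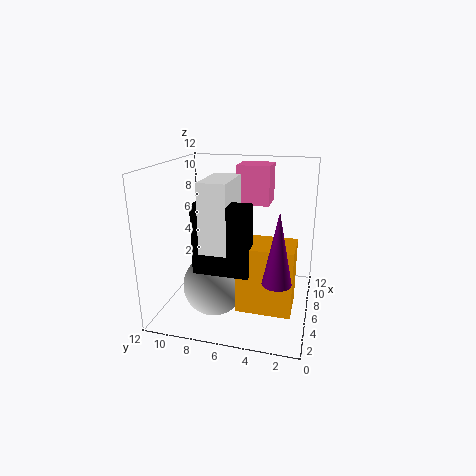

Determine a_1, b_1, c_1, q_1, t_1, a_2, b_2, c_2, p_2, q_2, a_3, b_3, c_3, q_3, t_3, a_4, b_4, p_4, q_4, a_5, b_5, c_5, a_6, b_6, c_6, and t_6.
a_1 = 1, b_1 = 5.5, c_1 = 6.5, q_1 = 2, t_1 = 5, a_2 = 1.5, b_2 = 1, c_2 = 2, p_2 = 3, q_2 = 4, a_3 = 1, b_3 = 4, c_3 = 5, q_3 = 4, t_3 = 5, a_4 = 9, b_4 = 4, p_4 = 3, q_4 = 3, a_5 = 4, b_5 = 7.5, c_5 = 2.5, a_6 = 1, b_6 = 2, c_6 = 5, t_6 = 5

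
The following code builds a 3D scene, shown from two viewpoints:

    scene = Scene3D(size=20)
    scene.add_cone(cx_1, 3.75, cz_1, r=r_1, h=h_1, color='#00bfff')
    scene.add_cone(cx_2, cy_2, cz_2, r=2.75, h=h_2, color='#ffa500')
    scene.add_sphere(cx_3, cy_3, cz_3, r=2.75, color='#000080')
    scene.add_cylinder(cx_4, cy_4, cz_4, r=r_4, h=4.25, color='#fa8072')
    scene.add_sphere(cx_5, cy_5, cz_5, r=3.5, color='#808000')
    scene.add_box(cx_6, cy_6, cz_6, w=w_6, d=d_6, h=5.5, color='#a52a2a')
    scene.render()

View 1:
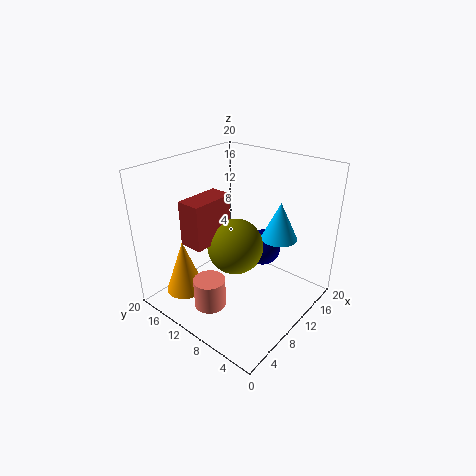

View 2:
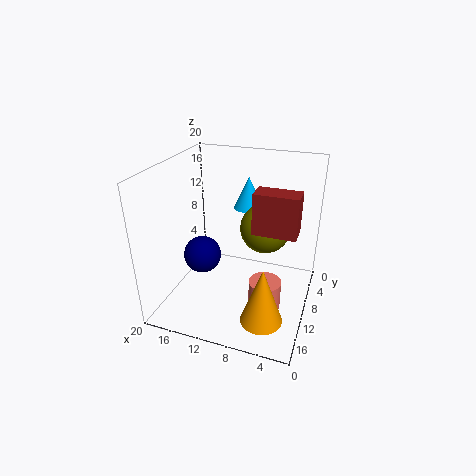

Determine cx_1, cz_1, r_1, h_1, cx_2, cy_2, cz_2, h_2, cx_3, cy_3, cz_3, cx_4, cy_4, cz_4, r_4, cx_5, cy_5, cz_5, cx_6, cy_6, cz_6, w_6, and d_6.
cx_1 = 10.5, cz_1 = 12, r_1 = 2.25, h_1 = 4.75, cx_2 = 4.75, cy_2 = 15.75, cz_2 = 1.75, h_2 = 7.75, cx_3 = 15.75, cy_3 = 9.75, cz_3 = 6, cx_4 = 5.5, cy_4 = 11.5, cz_4 = 0.5, r_4 = 2.25, cx_5 = 6.75, cy_5 = 7.75, cz_5 = 11, cx_6 = 1.75, cy_6 = 9, cz_6 = 12, w_6 = 5.75, d_6 = 3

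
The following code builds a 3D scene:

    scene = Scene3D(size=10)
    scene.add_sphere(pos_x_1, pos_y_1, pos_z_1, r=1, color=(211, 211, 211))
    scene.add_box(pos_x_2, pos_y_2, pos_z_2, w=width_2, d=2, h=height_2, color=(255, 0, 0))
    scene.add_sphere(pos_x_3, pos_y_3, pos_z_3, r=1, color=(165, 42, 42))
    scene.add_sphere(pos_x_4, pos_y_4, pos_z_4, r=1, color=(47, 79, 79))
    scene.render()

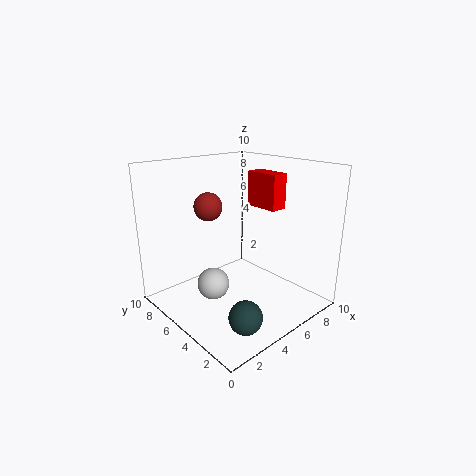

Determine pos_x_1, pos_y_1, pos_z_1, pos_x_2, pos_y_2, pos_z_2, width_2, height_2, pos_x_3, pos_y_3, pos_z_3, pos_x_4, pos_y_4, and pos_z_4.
pos_x_1 = 2, pos_y_1 = 4, pos_z_1 = 3, pos_x_2 = 4, pos_y_2 = 1, pos_z_2 = 8, width_2 = 1, height_2 = 2, pos_x_3 = 4, pos_y_3 = 7, pos_z_3 = 7, pos_x_4 = 2, pos_y_4 = 1, pos_z_4 = 2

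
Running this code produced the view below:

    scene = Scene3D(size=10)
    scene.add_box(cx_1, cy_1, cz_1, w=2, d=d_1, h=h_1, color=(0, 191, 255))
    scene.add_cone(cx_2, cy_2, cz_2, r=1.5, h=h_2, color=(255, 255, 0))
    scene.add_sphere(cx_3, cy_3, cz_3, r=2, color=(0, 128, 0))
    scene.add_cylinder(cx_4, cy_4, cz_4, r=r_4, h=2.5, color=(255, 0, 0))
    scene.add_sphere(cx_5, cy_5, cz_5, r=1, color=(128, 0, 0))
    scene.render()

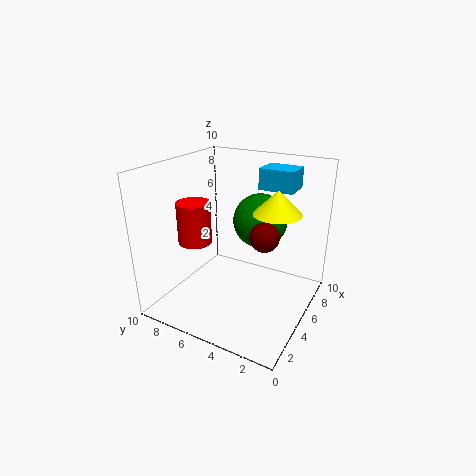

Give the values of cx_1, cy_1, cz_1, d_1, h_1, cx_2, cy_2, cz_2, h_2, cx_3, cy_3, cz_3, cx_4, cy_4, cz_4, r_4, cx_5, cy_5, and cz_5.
cx_1 = 7; cy_1 = 2; cz_1 = 8; d_1 = 2.5; h_1 = 1.5; cx_2 = 4.5; cy_2 = 2; cz_2 = 7.5; h_2 = 1.5; cx_3 = 7.5; cy_3 = 4.5; cz_3 = 5.5; cx_4 = 1.5; cy_4 = 6; cz_4 = 6; r_4 = 1; cx_5 = 5; cy_5 = 3; cz_5 = 5.5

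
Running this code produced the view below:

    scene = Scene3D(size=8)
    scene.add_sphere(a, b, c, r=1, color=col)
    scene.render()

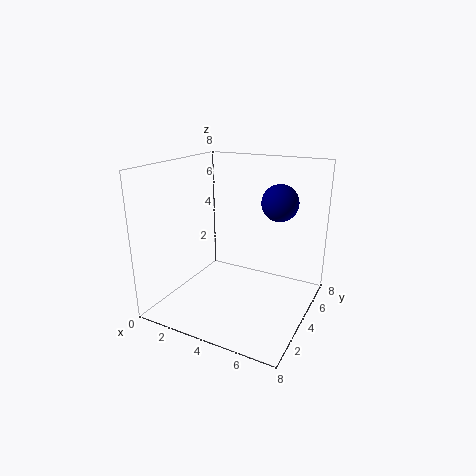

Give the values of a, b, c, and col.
a = 6; b = 5; c = 6; col = 'navy'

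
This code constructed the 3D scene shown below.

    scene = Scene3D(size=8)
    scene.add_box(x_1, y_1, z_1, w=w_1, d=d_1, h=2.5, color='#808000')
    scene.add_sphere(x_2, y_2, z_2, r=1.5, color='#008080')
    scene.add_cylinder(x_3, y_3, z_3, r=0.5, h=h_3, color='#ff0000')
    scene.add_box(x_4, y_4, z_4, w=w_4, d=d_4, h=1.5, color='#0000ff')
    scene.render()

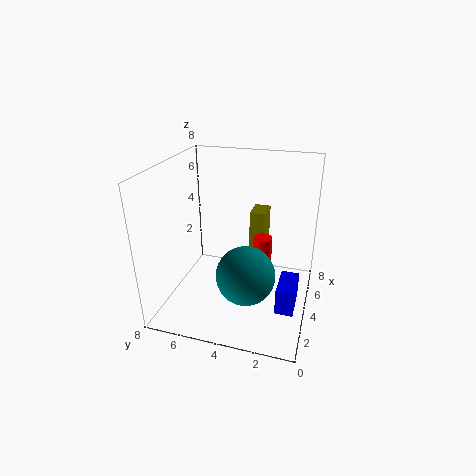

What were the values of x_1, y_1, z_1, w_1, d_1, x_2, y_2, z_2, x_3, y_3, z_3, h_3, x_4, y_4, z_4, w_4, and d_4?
x_1 = 6.5
y_1 = 3
z_1 = 2
w_1 = 1.5
d_1 = 1
x_2 = 2
y_2 = 3
z_2 = 3
x_3 = 3.5
y_3 = 2.5
z_3 = 3
h_3 = 1.5
x_4 = 2.5
y_4 = 0.5
z_4 = 0.5
w_4 = 2
d_4 = 1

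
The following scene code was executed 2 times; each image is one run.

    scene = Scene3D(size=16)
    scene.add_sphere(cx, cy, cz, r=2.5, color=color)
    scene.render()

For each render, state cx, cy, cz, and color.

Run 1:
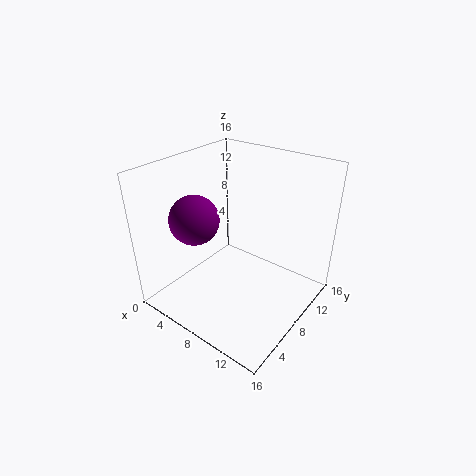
cx = 6; cy = 3.5; cz = 11.5; color = 'purple'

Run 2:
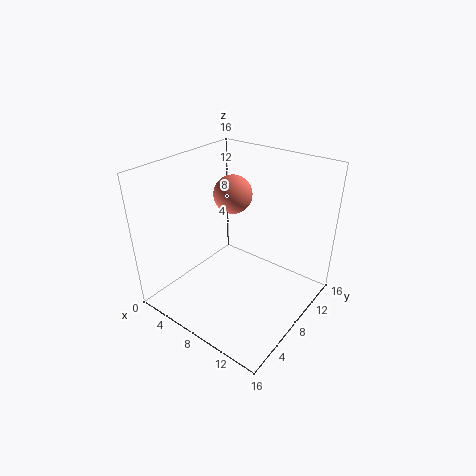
cx = 3; cy = 13.5; cz = 10; color = 'salmon'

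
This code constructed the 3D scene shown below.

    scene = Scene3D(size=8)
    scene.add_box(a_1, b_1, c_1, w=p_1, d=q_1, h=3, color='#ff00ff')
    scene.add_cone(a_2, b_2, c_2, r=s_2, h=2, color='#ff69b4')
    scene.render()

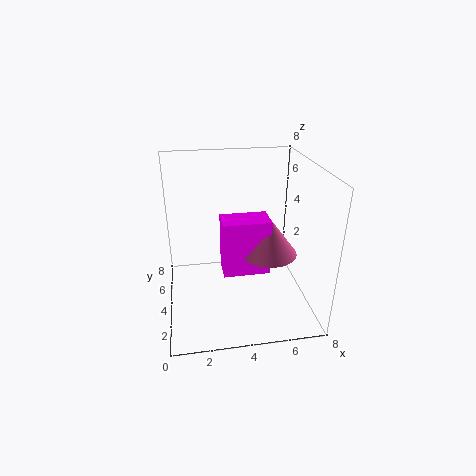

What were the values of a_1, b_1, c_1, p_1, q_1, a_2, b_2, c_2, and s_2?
a_1 = 3, b_1 = 2.5, c_1 = 2.5, p_1 = 2.5, q_1 = 1.5, a_2 = 5.5, b_2 = 3, c_2 = 3.5, s_2 = 1.5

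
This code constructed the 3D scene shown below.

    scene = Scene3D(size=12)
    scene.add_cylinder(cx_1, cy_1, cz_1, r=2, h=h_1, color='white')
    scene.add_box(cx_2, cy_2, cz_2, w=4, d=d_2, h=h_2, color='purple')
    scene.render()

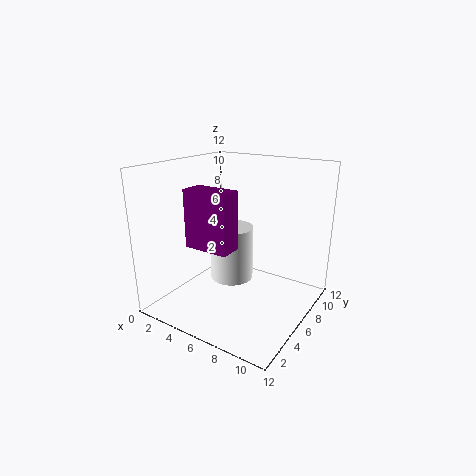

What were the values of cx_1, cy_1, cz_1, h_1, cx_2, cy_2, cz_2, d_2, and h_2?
cx_1 = 4, cy_1 = 8, cz_1 = 1, h_1 = 5, cx_2 = 2, cy_2 = 4, cz_2 = 5, d_2 = 2, h_2 = 5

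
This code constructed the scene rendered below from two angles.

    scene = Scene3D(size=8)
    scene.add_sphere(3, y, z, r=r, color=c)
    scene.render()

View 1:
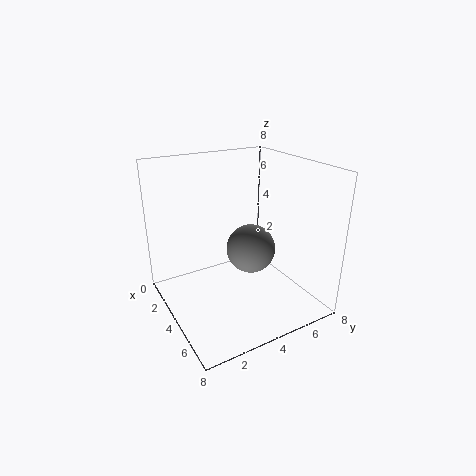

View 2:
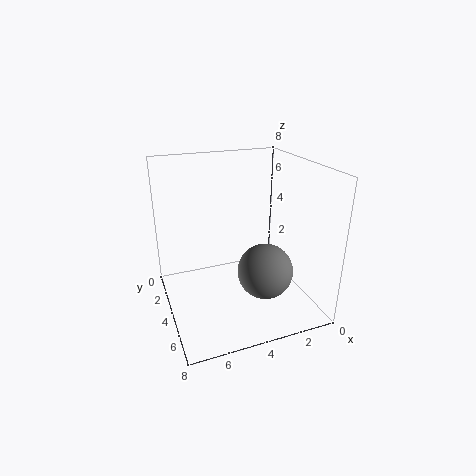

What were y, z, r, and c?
y = 5.5, z = 2.5, r = 1.5, c = 'gray'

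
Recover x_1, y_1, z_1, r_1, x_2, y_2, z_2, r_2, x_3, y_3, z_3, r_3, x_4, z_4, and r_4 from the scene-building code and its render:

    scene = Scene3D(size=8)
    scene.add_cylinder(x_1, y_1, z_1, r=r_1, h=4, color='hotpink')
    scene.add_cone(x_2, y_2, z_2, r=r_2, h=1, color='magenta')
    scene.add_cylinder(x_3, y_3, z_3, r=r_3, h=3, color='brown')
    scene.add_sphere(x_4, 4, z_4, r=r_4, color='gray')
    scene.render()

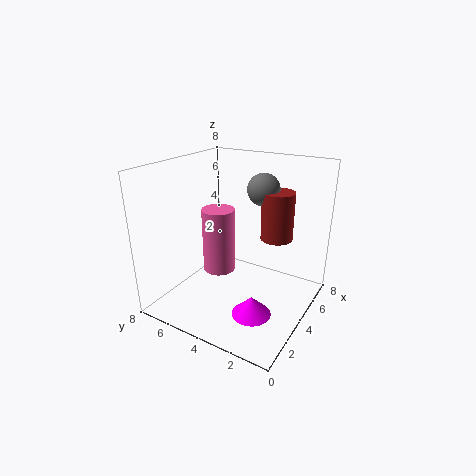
x_1 = 5; y_1 = 6; z_1 = 1; r_1 = 1; x_2 = 2; y_2 = 2; z_2 = 1; r_2 = 1; x_3 = 7; y_3 = 3; z_3 = 3; r_3 = 1; x_4 = 7; z_4 = 6; r_4 = 1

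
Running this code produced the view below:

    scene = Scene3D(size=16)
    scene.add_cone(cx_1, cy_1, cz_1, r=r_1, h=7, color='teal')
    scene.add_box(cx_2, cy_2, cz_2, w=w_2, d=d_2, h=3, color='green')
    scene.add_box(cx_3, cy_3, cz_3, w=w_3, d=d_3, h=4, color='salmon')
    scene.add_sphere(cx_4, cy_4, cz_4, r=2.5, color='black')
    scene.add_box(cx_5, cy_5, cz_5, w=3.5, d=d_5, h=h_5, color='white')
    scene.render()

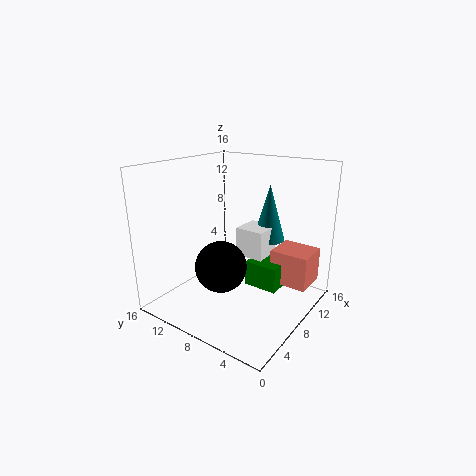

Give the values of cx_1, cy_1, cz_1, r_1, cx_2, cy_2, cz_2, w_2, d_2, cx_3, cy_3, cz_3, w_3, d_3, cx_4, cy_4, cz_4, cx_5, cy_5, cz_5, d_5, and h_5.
cx_1 = 14; cy_1 = 7.5; cz_1 = 6; r_1 = 2; cx_2 = 9.5; cy_2 = 4; cz_2 = 1.5; w_2 = 5; d_2 = 4; cx_3 = 11; cy_3 = 1; cz_3 = 2; w_3 = 4; d_3 = 4.5; cx_4 = 3; cy_4 = 6.5; cz_4 = 7; cx_5 = 10.5; cy_5 = 6.5; cz_5 = 4.5; d_5 = 3.5; h_5 = 3.5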